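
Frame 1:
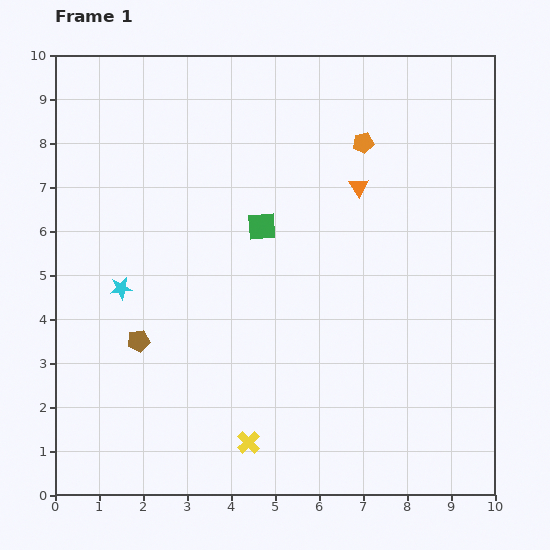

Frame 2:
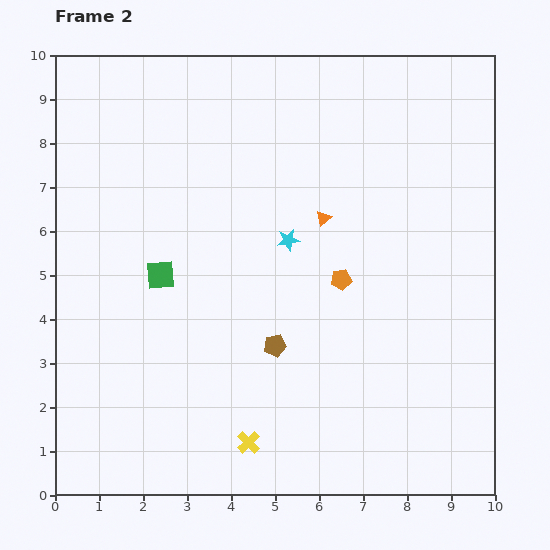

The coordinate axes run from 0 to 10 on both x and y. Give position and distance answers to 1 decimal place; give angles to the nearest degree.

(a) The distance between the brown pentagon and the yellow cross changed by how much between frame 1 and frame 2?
-1.1

Distance in frame 1: 3.4. Distance in frame 2: 2.3.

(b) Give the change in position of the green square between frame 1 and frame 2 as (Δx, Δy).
(-2.3, -1.1)

The green square was at (4.7, 6.1) in frame 1 and (2.4, 5.0) in frame 2.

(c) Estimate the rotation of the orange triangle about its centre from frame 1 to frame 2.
21° clockwise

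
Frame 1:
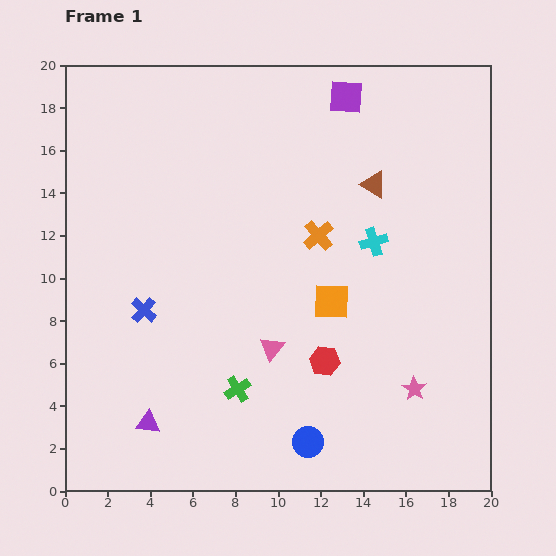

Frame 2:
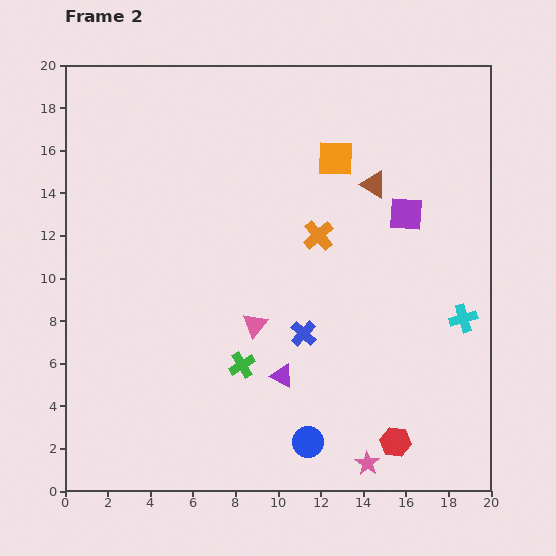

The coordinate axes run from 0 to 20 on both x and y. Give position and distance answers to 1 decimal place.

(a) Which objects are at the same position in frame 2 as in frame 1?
the orange cross, the brown triangle, the blue circle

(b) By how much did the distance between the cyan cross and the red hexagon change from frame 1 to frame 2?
+0.5

Distance in frame 1: 6.1. Distance in frame 2: 6.6.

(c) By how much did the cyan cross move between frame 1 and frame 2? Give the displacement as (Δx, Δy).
(4.2, -3.6)

The cyan cross was at (14.5, 11.7) in frame 1 and (18.7, 8.1) in frame 2.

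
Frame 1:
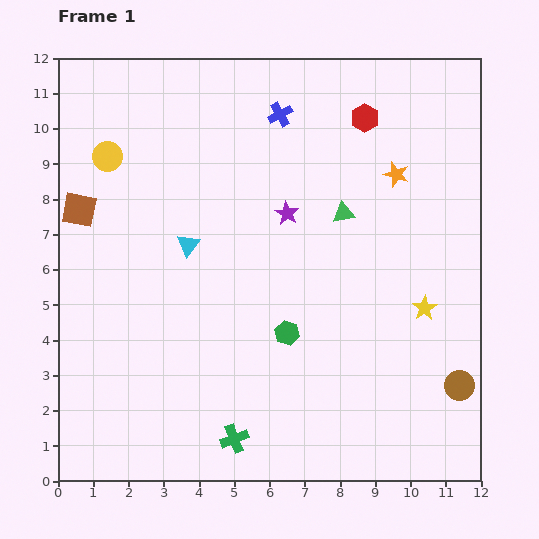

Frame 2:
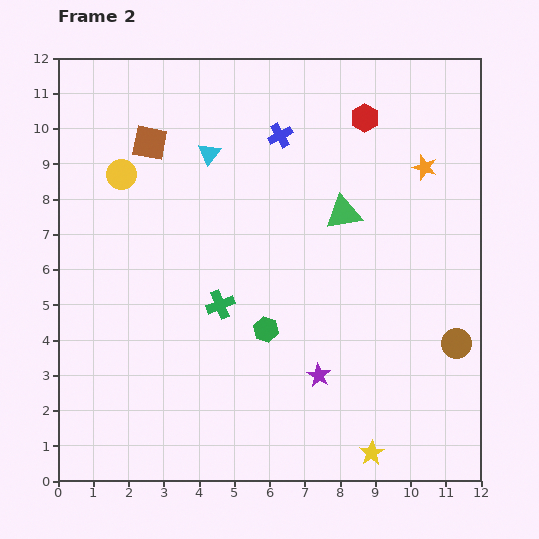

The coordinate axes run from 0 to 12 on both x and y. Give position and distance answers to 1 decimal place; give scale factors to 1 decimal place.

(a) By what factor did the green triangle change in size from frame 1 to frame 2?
1.6×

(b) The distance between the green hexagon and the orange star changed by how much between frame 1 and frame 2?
+0.9

Distance in frame 1: 5.5. Distance in frame 2: 6.4.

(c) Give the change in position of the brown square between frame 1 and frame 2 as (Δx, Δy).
(2.0, 1.9)

The brown square was at (0.6, 7.7) in frame 1 and (2.6, 9.6) in frame 2.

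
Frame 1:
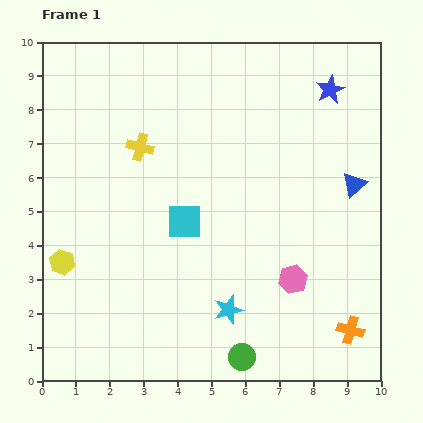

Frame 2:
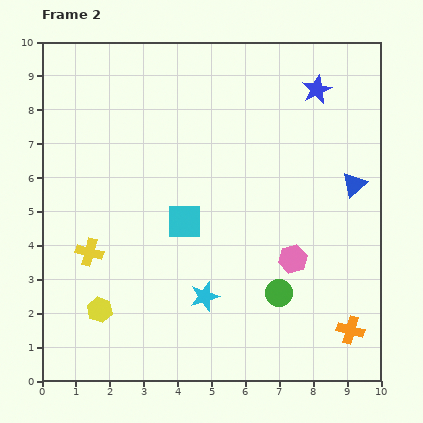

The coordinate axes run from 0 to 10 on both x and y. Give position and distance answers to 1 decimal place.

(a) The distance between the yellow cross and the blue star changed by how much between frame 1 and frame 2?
+2.3

Distance in frame 1: 5.9. Distance in frame 2: 8.2.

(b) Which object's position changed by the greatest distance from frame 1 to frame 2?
the yellow cross

(moved 3.4; next 2.2)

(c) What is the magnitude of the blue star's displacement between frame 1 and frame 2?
0.4

The blue star moved from (8.5, 8.6) to (8.1, 8.6), a distance of √(0.4² + 0.0²) ≈ 0.4.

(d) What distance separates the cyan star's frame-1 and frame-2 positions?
0.8

The cyan star moved from (5.5, 2.1) to (4.8, 2.5), a distance of √(0.7² + 0.4²) ≈ 0.8.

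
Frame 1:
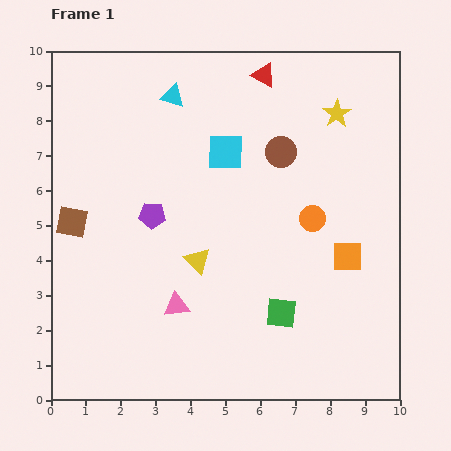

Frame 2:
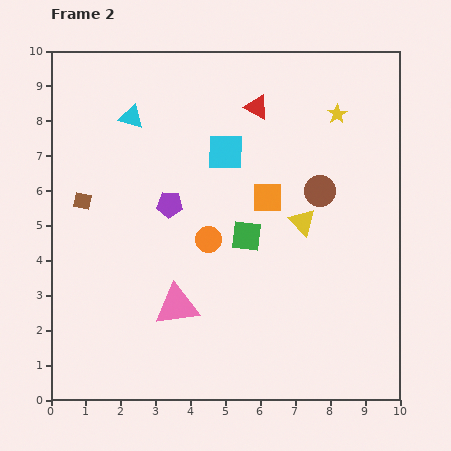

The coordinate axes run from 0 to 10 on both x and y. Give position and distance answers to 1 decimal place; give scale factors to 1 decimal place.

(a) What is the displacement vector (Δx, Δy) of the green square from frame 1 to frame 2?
(-1.0, 2.2)

The green square was at (6.6, 2.5) in frame 1 and (5.6, 4.7) in frame 2.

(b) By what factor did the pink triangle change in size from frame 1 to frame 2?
1.7×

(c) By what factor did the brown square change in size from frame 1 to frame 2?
0.6×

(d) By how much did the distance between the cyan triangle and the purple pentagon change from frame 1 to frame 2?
-0.8

Distance in frame 1: 3.5. Distance in frame 2: 2.7.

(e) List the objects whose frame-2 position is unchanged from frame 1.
the yellow star, the cyan square, the pink triangle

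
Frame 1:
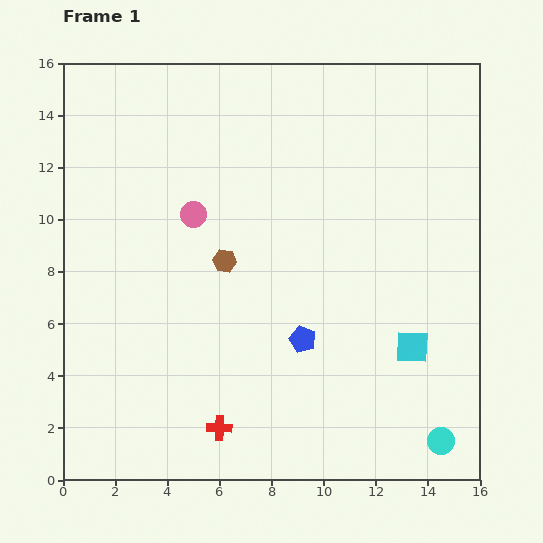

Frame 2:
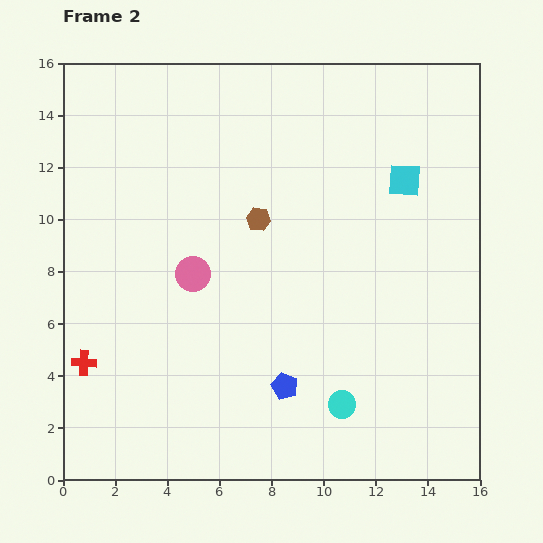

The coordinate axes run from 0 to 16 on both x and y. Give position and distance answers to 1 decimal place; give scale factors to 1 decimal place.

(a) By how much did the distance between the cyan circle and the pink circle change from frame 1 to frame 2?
-5.3

Distance in frame 1: 12.9. Distance in frame 2: 7.6.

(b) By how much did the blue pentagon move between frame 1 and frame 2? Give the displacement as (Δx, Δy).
(-0.7, -1.8)

The blue pentagon was at (9.2, 5.4) in frame 1 and (8.5, 3.6) in frame 2.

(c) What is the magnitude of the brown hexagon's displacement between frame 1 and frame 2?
2.1

The brown hexagon moved from (6.2, 8.4) to (7.5, 10.0), a distance of √(1.3² + 1.6²) ≈ 2.1.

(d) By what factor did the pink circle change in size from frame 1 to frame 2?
1.4×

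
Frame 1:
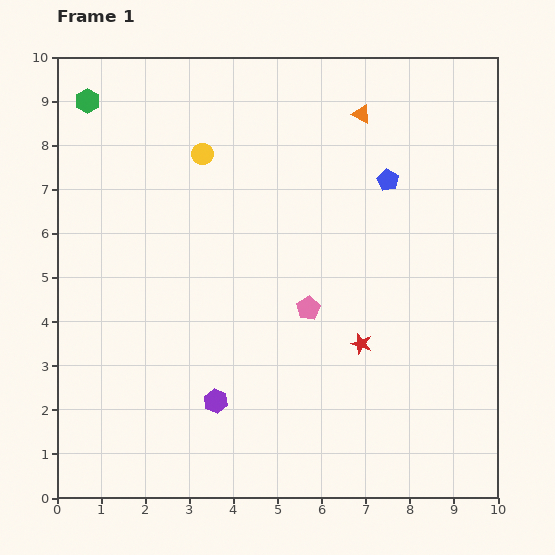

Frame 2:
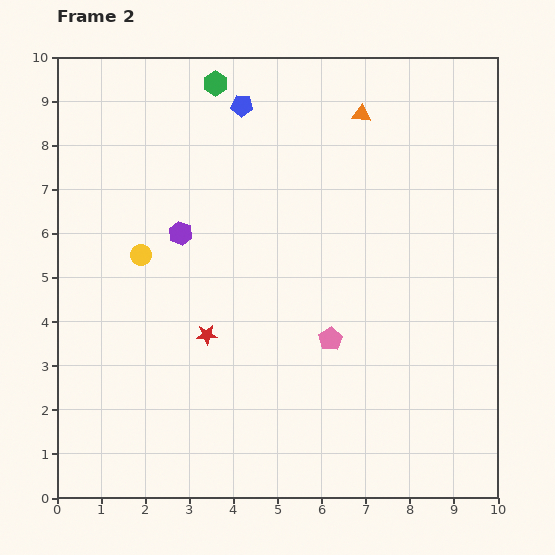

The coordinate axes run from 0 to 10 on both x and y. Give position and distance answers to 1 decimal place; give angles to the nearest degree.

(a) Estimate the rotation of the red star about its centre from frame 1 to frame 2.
20° counter-clockwise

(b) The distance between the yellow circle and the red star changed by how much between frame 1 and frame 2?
-3.3

Distance in frame 1: 5.6. Distance in frame 2: 2.3.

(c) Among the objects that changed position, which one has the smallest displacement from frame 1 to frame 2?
the pink pentagon

(moved 0.9)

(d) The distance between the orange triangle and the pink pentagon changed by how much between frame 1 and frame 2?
+0.5

Distance in frame 1: 4.6. Distance in frame 2: 5.1.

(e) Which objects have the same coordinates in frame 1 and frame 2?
the orange triangle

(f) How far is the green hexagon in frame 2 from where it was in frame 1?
2.9

The green hexagon moved from (0.7, 9.0) to (3.6, 9.4), a distance of √(2.9² + 0.4²) ≈ 2.9.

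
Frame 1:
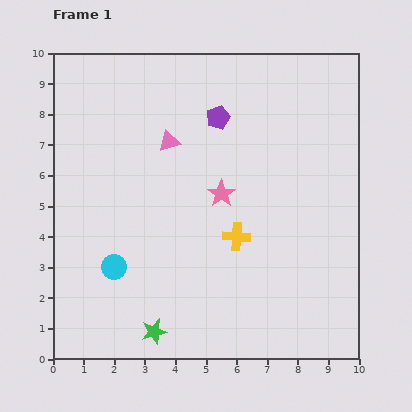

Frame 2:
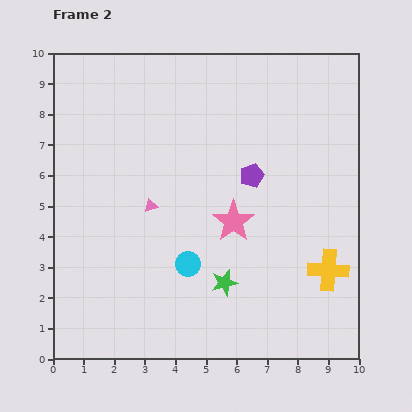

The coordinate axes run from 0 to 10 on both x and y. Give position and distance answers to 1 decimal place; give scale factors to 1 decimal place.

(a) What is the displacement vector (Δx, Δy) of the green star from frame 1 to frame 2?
(2.3, 1.6)

The green star was at (3.3, 0.9) in frame 1 and (5.6, 2.5) in frame 2.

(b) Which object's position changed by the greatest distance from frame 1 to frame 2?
the yellow cross

(moved 3.2; next 2.8)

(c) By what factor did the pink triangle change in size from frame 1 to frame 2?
0.6×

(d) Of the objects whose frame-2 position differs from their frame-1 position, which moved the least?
the pink star

(moved 1.0)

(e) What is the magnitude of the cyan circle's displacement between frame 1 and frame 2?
2.4

The cyan circle moved from (2.0, 3.0) to (4.4, 3.1), a distance of √(2.4² + 0.1²) ≈ 2.4.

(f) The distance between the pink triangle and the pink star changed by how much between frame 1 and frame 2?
+0.3

Distance in frame 1: 2.4. Distance in frame 2: 2.7.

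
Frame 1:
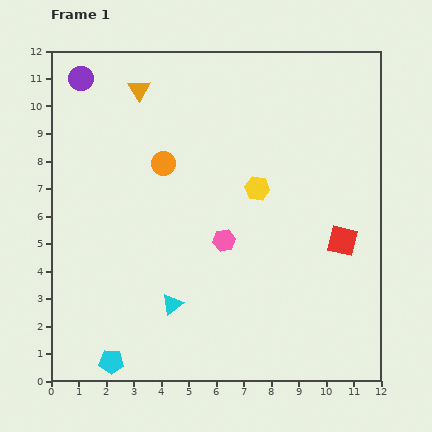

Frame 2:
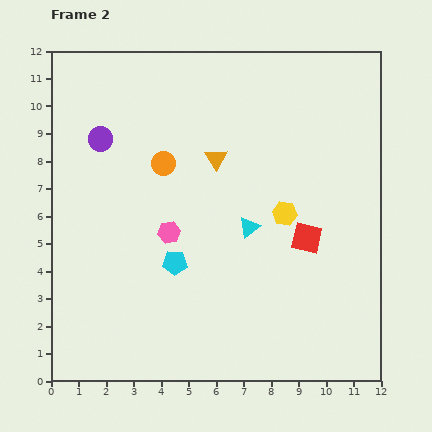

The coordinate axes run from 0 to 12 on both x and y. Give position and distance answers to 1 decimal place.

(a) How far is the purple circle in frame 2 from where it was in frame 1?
2.3

The purple circle moved from (1.1, 11.0) to (1.8, 8.8), a distance of √(0.7² + 2.2²) ≈ 2.3.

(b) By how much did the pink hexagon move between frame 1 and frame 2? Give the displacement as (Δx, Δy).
(-2.0, 0.3)

The pink hexagon was at (6.3, 5.1) in frame 1 and (4.3, 5.4) in frame 2.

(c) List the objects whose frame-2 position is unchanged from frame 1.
the orange circle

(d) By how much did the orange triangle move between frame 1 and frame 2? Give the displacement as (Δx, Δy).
(2.8, -2.5)

The orange triangle was at (3.2, 10.6) in frame 1 and (6.0, 8.1) in frame 2.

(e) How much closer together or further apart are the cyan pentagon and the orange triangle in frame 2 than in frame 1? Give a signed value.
-5.9

Distance in frame 1: 10.0. Distance in frame 2: 4.1.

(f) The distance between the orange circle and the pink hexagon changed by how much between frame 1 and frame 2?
-1.1

Distance in frame 1: 3.6. Distance in frame 2: 2.5.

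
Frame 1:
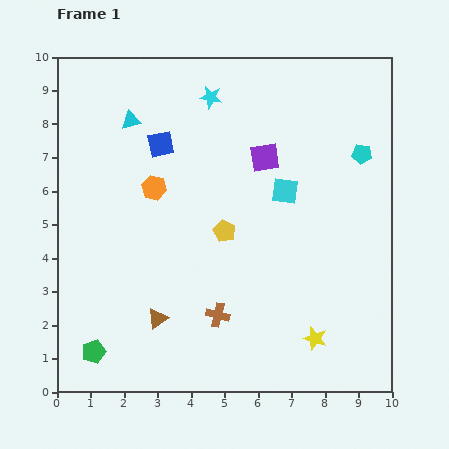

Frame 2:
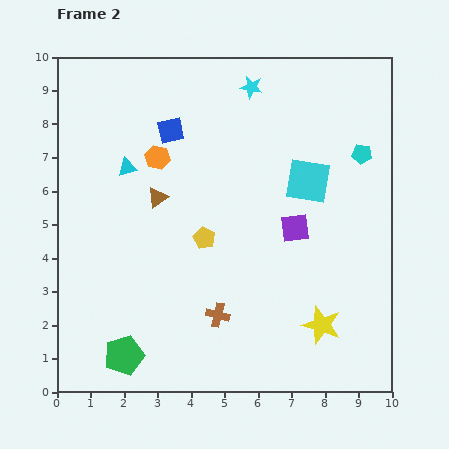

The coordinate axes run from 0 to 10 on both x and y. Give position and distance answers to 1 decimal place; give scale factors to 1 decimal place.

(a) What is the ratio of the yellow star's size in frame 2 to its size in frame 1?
1.6×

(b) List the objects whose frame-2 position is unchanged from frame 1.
the brown cross, the cyan pentagon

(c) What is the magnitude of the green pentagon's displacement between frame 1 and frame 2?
0.9

The green pentagon moved from (1.1, 1.2) to (2.0, 1.1), a distance of √(0.9² + 0.1²) ≈ 0.9.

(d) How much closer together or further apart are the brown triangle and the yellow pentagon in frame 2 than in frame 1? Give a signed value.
-1.5

Distance in frame 1: 3.3. Distance in frame 2: 1.8.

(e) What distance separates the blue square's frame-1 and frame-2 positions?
0.5

The blue square moved from (3.1, 7.4) to (3.4, 7.8), a distance of √(0.3² + 0.4²) ≈ 0.5.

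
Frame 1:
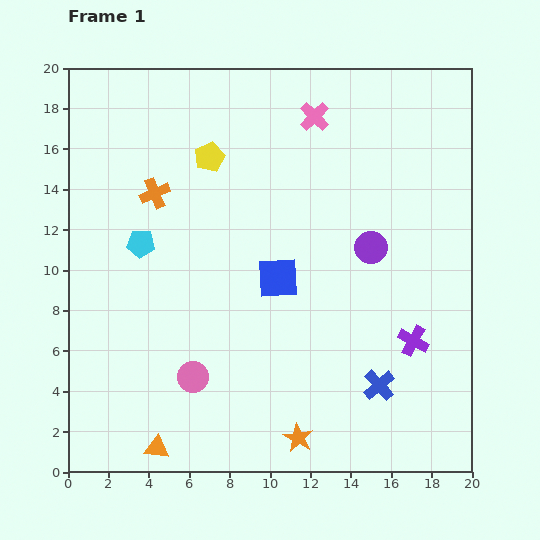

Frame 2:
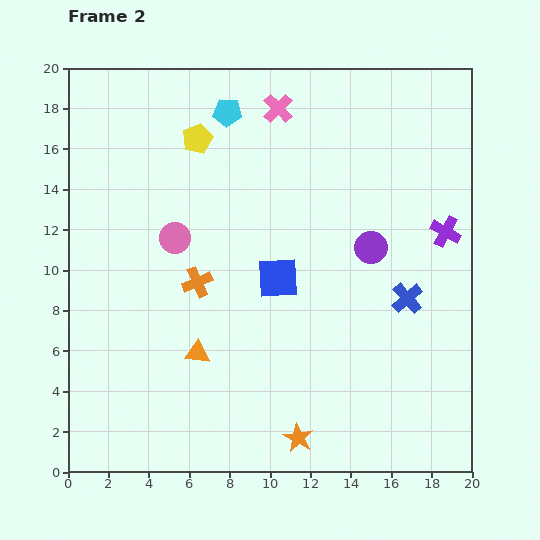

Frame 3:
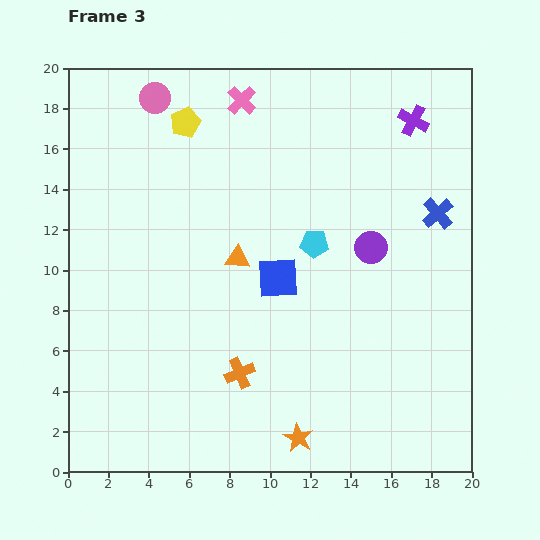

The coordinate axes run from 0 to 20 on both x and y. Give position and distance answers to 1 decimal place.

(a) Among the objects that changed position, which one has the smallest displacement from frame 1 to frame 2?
the yellow pentagon

(moved 1.1)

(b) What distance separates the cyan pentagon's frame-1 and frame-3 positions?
8.6

The cyan pentagon moved from (3.6, 11.3) to (12.2, 11.3), a distance of √(8.6² + 0.0²) ≈ 8.6.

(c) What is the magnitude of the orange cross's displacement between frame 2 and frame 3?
5.0

The orange cross moved from (6.4, 9.4) to (8.5, 4.9), a distance of √(2.1² + 4.5²) ≈ 5.0.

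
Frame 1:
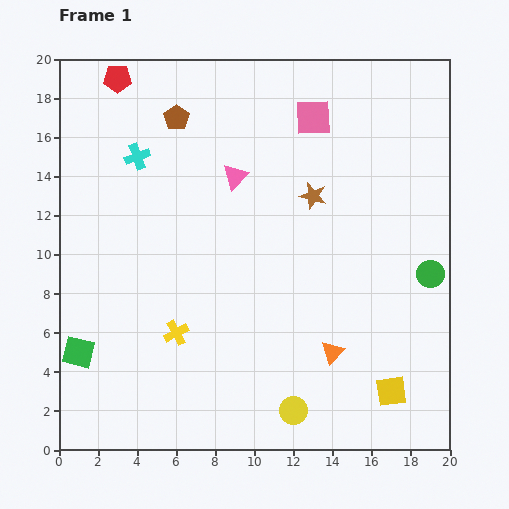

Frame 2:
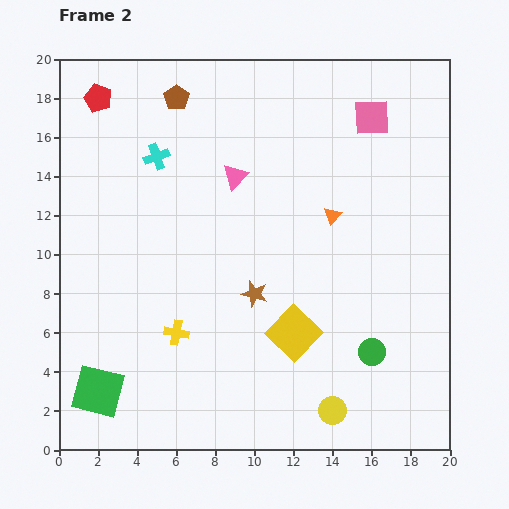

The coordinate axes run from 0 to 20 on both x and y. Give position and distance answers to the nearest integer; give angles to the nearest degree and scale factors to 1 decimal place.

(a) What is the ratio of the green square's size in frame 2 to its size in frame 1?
1.6×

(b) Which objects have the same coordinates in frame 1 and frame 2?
the pink triangle, the yellow cross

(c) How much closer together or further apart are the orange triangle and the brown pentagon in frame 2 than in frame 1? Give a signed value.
-4

Distance in frame 1: 14. Distance in frame 2: 10.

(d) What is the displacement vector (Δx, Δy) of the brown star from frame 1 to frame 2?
(-3, -5)

The brown star was at (13, 13) in frame 1 and (10, 8) in frame 2.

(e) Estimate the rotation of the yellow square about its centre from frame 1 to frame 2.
39° counter-clockwise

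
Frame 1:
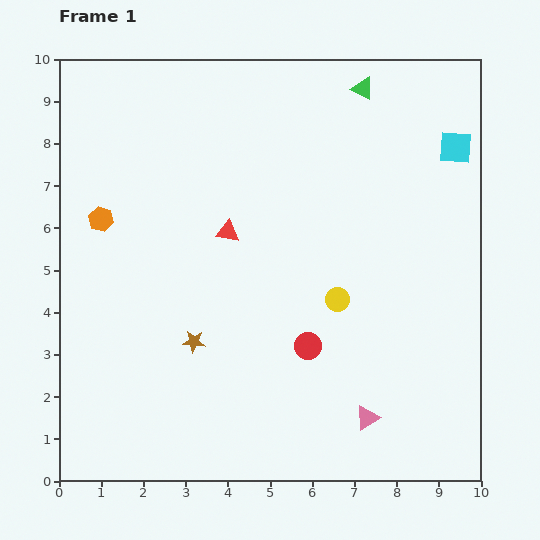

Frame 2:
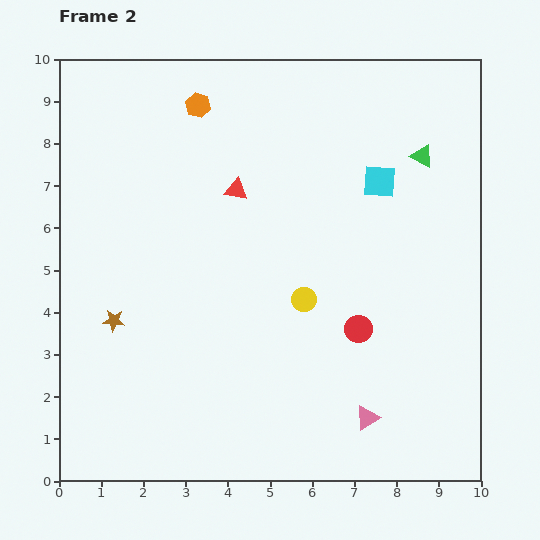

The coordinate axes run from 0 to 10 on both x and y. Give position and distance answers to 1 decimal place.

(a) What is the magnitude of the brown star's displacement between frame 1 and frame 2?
2.0

The brown star moved from (3.2, 3.3) to (1.3, 3.8), a distance of √(1.9² + 0.5²) ≈ 2.0.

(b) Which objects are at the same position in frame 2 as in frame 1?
the pink triangle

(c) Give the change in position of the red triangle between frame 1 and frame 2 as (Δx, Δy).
(0.2, 1.0)

The red triangle was at (4.0, 5.9) in frame 1 and (4.2, 6.9) in frame 2.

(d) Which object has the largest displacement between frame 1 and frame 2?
the orange hexagon

(moved 3.5; next 2.1)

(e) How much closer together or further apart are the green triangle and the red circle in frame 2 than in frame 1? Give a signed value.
-1.8

Distance in frame 1: 6.2. Distance in frame 2: 4.4.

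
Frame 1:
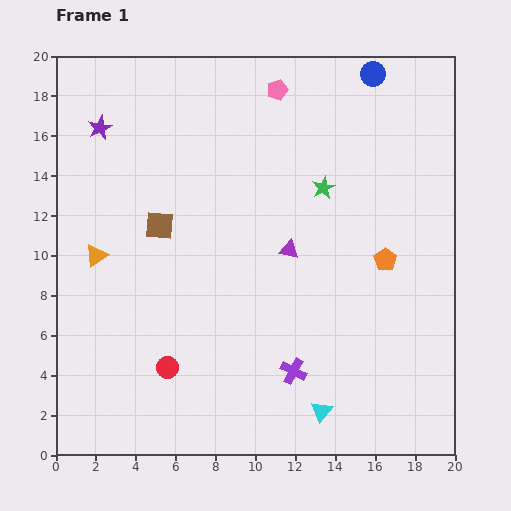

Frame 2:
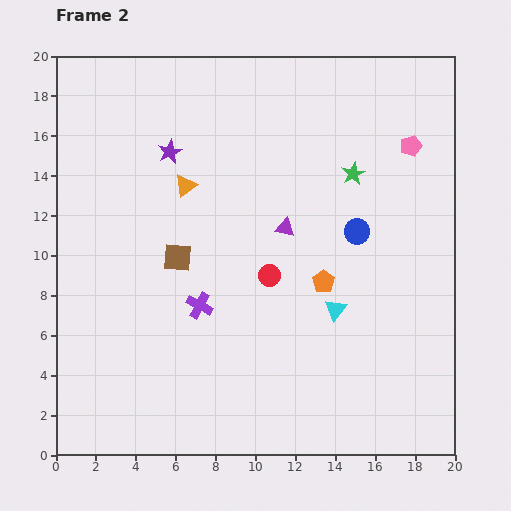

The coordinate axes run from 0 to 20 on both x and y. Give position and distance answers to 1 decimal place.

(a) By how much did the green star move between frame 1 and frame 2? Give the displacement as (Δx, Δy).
(1.5, 0.7)

The green star was at (13.4, 13.4) in frame 1 and (14.9, 14.1) in frame 2.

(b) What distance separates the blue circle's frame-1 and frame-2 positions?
7.9

The blue circle moved from (15.9, 19.1) to (15.1, 11.2), a distance of √(0.8² + 7.9²) ≈ 7.9.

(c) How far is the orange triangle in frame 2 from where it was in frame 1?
5.7

The orange triangle moved from (2.0, 10.0) to (6.5, 13.5), a distance of √(4.5² + 3.5²) ≈ 5.7.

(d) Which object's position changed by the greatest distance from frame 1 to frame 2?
the blue circle

(moved 7.9; next 7.3)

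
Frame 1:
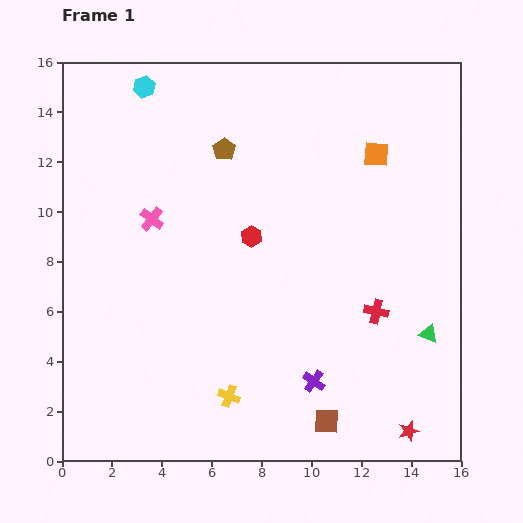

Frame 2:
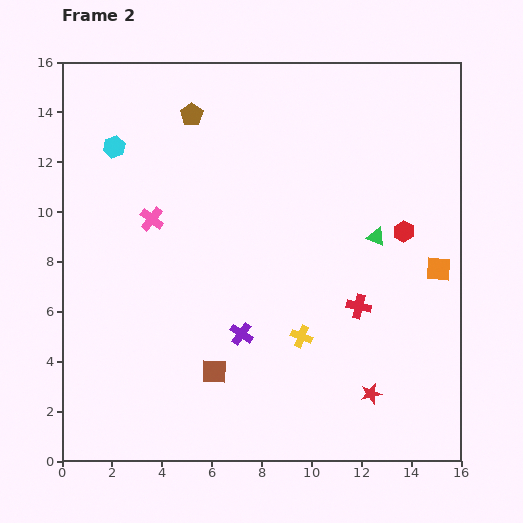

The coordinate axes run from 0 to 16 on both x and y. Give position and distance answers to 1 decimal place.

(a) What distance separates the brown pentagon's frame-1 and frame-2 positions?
1.9

The brown pentagon moved from (6.5, 12.5) to (5.2, 13.9), a distance of √(1.3² + 1.4²) ≈ 1.9.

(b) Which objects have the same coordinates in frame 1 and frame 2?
the pink cross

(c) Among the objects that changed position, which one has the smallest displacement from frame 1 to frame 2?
the red cross

(moved 0.7)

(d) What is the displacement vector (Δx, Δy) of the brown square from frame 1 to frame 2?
(-4.5, 2.0)

The brown square was at (10.6, 1.6) in frame 1 and (6.1, 3.6) in frame 2.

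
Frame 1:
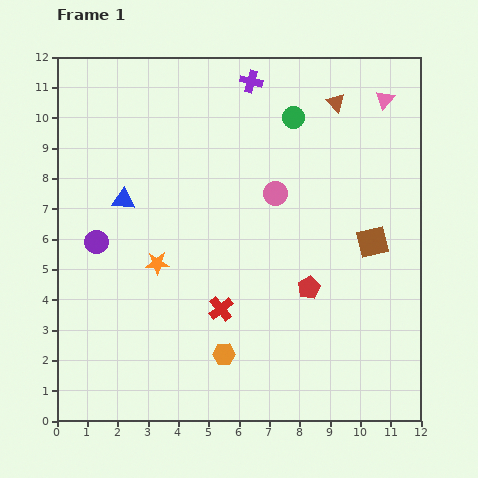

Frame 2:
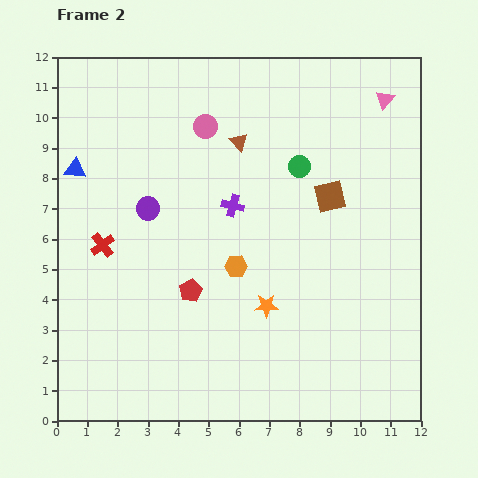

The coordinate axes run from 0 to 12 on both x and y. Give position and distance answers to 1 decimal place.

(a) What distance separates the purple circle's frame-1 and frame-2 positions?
2.0

The purple circle moved from (1.3, 5.9) to (3.0, 7.0), a distance of √(1.7² + 1.1²) ≈ 2.0.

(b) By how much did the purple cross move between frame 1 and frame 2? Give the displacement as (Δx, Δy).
(-0.6, -4.1)

The purple cross was at (6.4, 11.2) in frame 1 and (5.8, 7.1) in frame 2.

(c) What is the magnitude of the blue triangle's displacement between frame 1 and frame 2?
1.9

The blue triangle moved from (2.2, 7.3) to (0.6, 8.3), a distance of √(1.6² + 1.0²) ≈ 1.9.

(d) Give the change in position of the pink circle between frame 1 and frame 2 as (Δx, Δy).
(-2.3, 2.2)

The pink circle was at (7.2, 7.5) in frame 1 and (4.9, 9.7) in frame 2.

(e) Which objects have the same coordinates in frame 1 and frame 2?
the pink triangle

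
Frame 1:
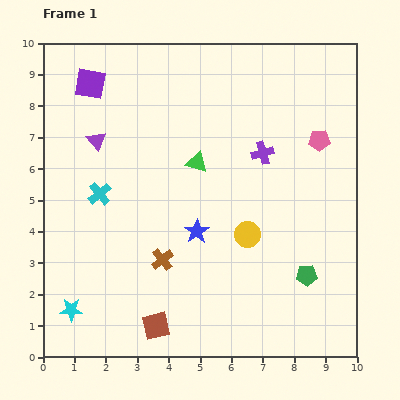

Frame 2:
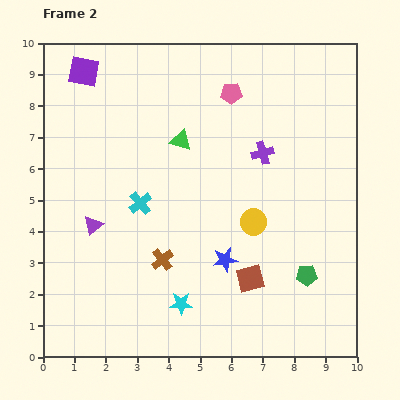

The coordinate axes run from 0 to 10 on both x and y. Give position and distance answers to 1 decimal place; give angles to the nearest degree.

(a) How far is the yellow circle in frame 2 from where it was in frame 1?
0.4

The yellow circle moved from (6.5, 3.9) to (6.7, 4.3), a distance of √(0.2² + 0.4²) ≈ 0.4.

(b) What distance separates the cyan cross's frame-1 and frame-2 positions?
1.3

The cyan cross moved from (1.8, 5.2) to (3.1, 4.9), a distance of √(1.3² + 0.3²) ≈ 1.3.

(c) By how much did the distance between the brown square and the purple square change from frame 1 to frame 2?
+0.5

Distance in frame 1: 8.0. Distance in frame 2: 8.5.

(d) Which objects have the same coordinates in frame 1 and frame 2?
the green pentagon, the purple cross, the brown cross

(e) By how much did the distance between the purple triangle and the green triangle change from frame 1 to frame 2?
+0.6

Distance in frame 1: 3.3. Distance in frame 2: 3.9.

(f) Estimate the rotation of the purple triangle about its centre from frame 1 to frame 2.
30° clockwise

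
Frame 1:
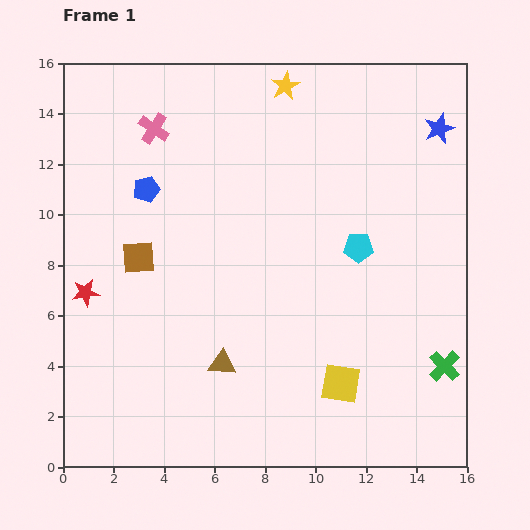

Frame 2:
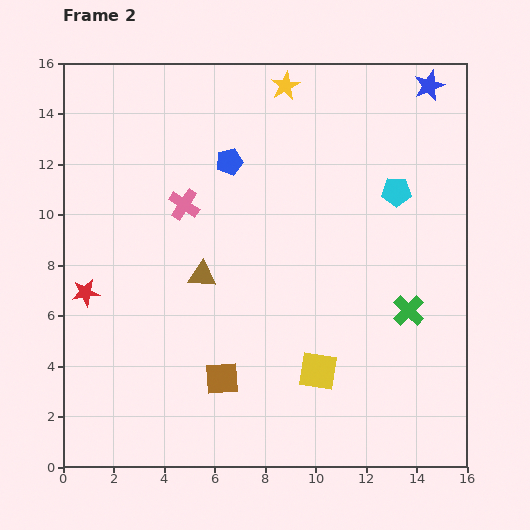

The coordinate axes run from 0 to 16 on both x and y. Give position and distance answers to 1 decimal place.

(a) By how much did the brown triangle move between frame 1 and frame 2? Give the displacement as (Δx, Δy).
(-0.8, 3.5)

The brown triangle was at (6.3, 4.1) in frame 1 and (5.5, 7.6) in frame 2.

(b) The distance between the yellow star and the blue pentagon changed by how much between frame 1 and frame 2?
-3.2

Distance in frame 1: 6.9. Distance in frame 2: 3.7.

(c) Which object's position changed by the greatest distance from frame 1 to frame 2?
the brown square

(moved 5.8; next 3.6)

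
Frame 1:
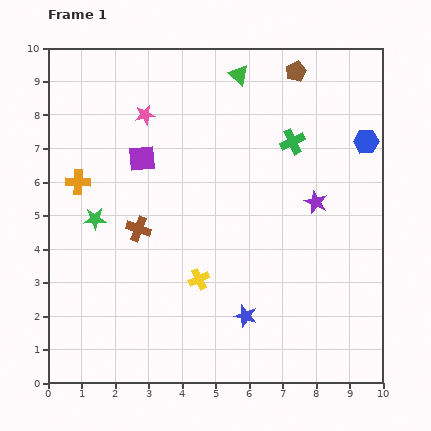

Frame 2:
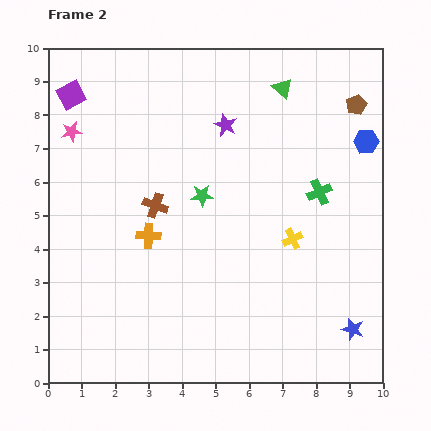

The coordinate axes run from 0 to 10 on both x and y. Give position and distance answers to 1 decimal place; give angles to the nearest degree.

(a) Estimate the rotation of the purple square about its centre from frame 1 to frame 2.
23° counter-clockwise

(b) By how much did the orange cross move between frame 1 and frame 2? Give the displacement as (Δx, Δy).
(2.1, -1.6)

The orange cross was at (0.9, 6.0) in frame 1 and (3.0, 4.4) in frame 2.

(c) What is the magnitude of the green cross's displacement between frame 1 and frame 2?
1.7

The green cross moved from (7.3, 7.2) to (8.1, 5.7), a distance of √(0.8² + 1.5²) ≈ 1.7.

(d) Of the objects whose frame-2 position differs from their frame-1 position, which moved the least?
the brown cross

(moved 0.9)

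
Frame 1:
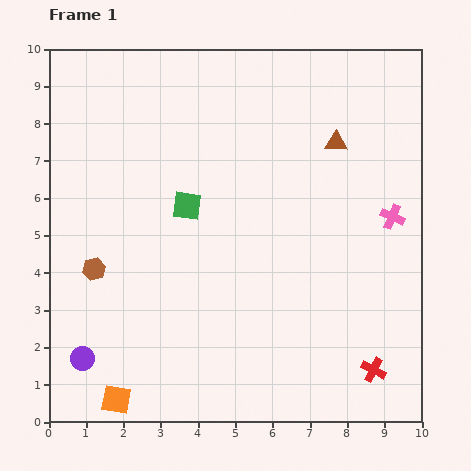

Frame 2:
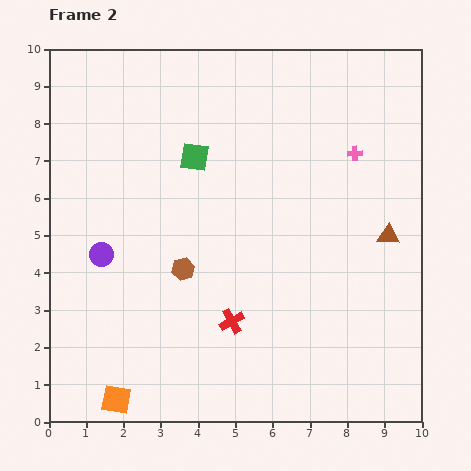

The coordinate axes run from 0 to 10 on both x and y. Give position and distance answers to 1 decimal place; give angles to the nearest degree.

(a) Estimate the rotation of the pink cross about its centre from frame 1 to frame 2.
25° counter-clockwise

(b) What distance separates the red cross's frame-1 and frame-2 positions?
4.0

The red cross moved from (8.7, 1.4) to (4.9, 2.7), a distance of √(3.8² + 1.3²) ≈ 4.0.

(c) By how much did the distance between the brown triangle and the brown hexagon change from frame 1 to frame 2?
-1.7

Distance in frame 1: 7.3. Distance in frame 2: 5.6.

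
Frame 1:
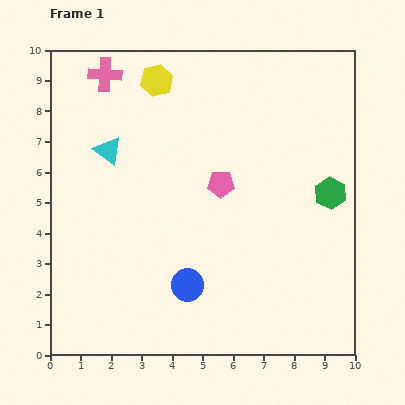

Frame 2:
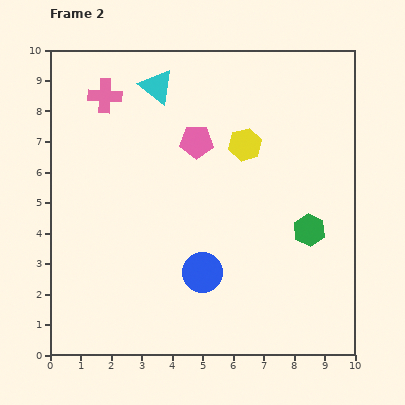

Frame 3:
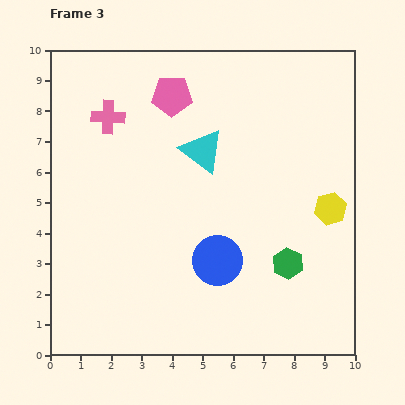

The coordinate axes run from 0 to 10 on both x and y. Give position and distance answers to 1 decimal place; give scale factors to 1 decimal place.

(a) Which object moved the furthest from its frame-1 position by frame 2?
the yellow hexagon

(moved 3.6; next 2.6)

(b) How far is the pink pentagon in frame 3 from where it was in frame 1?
3.3

The pink pentagon moved from (5.6, 5.6) to (4.0, 8.5), a distance of √(1.6² + 2.9²) ≈ 3.3.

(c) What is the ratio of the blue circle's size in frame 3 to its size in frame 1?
1.5×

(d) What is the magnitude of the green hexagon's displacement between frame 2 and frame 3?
1.3

The green hexagon moved from (8.5, 4.1) to (7.8, 3.0), a distance of √(0.7² + 1.1²) ≈ 1.3.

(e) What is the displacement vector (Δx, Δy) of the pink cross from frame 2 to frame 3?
(0.1, -0.7)

The pink cross was at (1.8, 8.5) in frame 2 and (1.9, 7.8) in frame 3.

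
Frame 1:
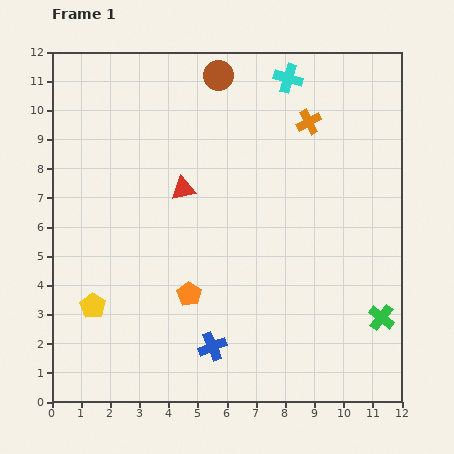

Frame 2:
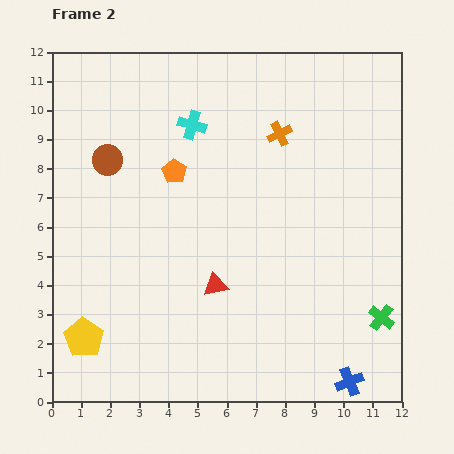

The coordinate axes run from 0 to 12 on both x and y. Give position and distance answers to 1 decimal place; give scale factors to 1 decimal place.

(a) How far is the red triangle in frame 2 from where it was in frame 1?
3.5

The red triangle moved from (4.5, 7.3) to (5.6, 4.0), a distance of √(1.1² + 3.3²) ≈ 3.5.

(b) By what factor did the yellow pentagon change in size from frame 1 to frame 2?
1.5×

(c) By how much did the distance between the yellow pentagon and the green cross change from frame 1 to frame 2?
+0.3

Distance in frame 1: 9.9. Distance in frame 2: 10.2.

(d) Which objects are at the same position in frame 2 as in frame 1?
the green cross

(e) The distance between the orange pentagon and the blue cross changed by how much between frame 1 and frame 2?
+7.4

Distance in frame 1: 2.0. Distance in frame 2: 9.4.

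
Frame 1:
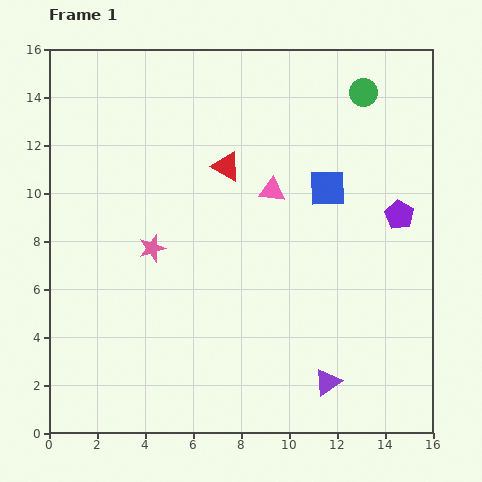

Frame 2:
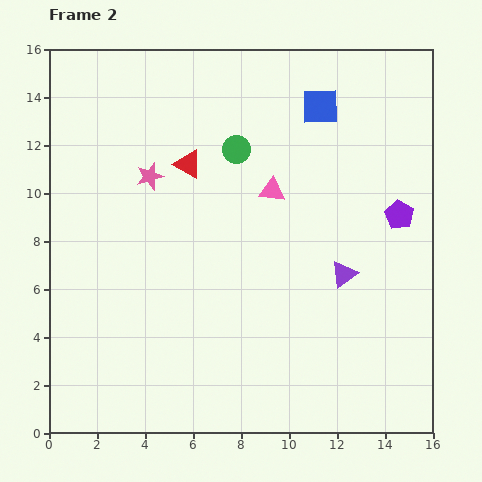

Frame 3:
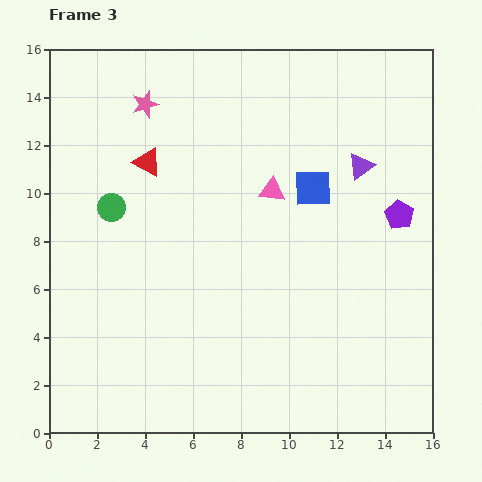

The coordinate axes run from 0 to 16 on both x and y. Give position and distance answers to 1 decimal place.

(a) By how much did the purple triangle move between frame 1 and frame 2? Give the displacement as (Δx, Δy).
(0.7, 4.5)

The purple triangle was at (11.6, 2.1) in frame 1 and (12.3, 6.6) in frame 2.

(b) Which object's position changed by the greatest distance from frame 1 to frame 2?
the green circle

(moved 5.8; next 4.6)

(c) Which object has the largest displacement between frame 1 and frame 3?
the green circle

(moved 11.5; next 9.1)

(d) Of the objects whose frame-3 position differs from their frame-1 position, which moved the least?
the blue square

(moved 0.6)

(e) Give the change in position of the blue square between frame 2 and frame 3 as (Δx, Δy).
(-0.3, -3.4)

The blue square was at (11.3, 13.6) in frame 2 and (11.0, 10.2) in frame 3.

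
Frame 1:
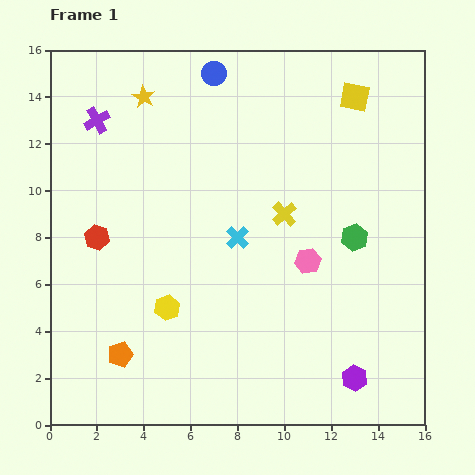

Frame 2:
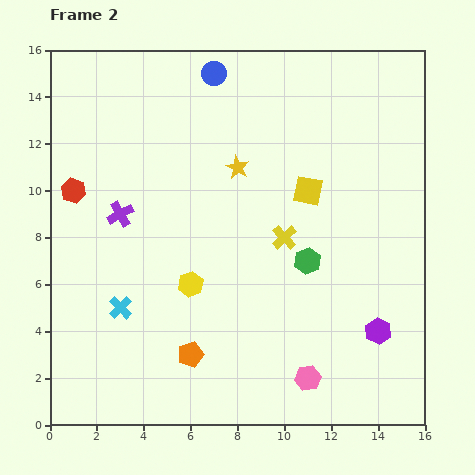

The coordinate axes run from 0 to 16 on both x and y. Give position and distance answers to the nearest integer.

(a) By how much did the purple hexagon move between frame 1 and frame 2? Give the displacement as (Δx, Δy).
(1, 2)

The purple hexagon was at (13, 2) in frame 1 and (14, 4) in frame 2.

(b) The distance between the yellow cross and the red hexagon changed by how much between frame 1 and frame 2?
+1

Distance in frame 1: 8. Distance in frame 2: 9.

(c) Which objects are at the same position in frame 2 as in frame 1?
the blue circle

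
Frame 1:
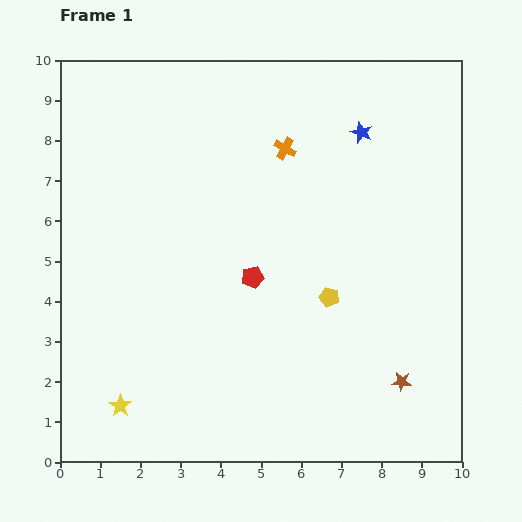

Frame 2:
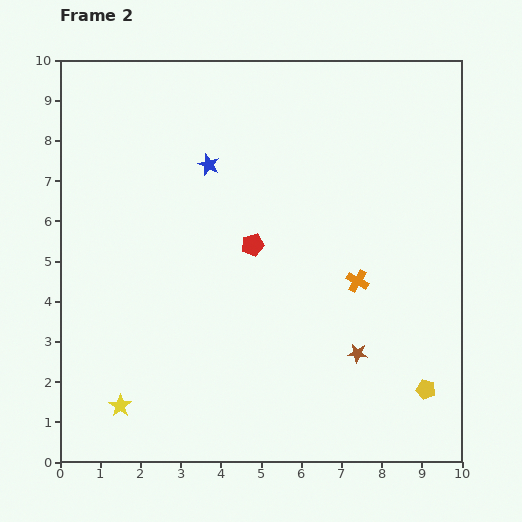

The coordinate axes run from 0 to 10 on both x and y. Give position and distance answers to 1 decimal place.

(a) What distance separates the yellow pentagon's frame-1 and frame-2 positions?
3.3

The yellow pentagon moved from (6.7, 4.1) to (9.1, 1.8), a distance of √(2.4² + 2.3²) ≈ 3.3.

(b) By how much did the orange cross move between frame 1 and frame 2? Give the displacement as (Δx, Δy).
(1.8, -3.3)

The orange cross was at (5.6, 7.8) in frame 1 and (7.4, 4.5) in frame 2.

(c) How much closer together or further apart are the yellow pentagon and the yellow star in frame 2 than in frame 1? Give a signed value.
+1.7

Distance in frame 1: 5.9. Distance in frame 2: 7.6.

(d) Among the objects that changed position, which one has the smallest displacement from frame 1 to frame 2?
the red pentagon

(moved 0.8)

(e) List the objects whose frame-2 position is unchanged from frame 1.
the yellow star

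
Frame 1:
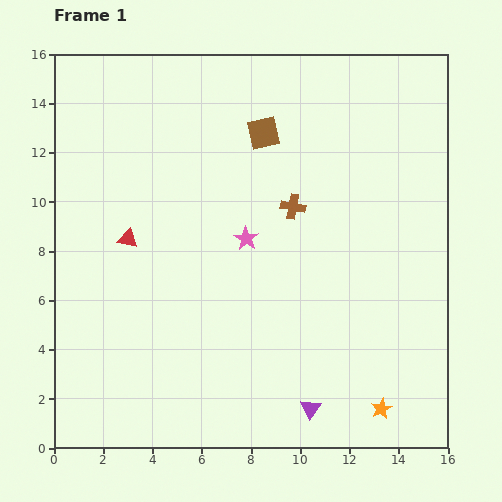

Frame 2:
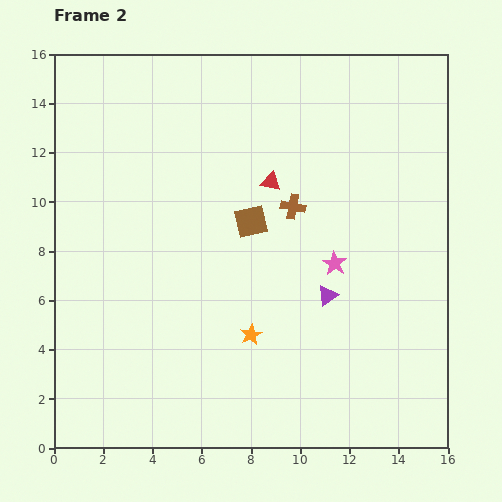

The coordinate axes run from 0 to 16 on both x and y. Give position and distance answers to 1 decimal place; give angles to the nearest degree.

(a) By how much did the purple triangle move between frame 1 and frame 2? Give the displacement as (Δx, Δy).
(0.7, 4.6)

The purple triangle was at (10.4, 1.6) in frame 1 and (11.1, 6.2) in frame 2.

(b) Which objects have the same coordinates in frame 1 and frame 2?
the brown cross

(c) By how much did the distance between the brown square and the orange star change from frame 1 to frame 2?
-7.6

Distance in frame 1: 12.2. Distance in frame 2: 4.6.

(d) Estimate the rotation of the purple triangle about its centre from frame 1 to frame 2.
19° clockwise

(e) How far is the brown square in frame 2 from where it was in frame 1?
3.6

The brown square moved from (8.5, 12.8) to (8.0, 9.2), a distance of √(0.5² + 3.6²) ≈ 3.6.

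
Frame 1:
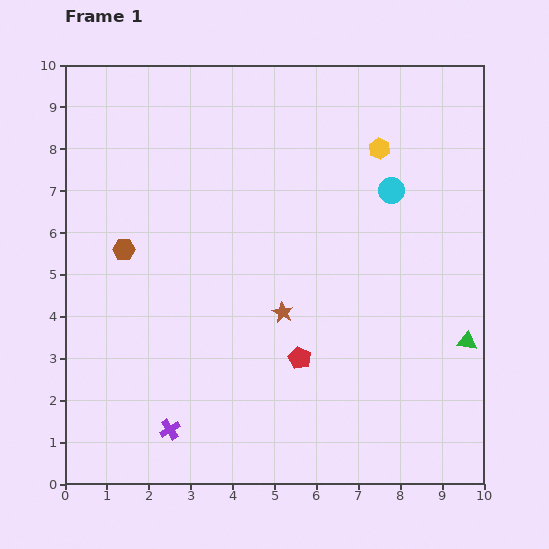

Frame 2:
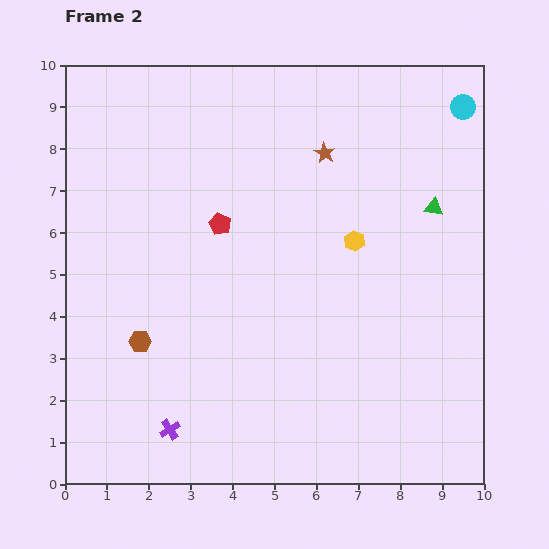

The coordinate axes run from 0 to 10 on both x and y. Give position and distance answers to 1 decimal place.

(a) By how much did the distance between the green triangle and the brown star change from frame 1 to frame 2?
-1.6

Distance in frame 1: 4.5. Distance in frame 2: 2.9.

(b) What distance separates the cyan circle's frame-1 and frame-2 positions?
2.6

The cyan circle moved from (7.8, 7.0) to (9.5, 9.0), a distance of √(1.7² + 2.0²) ≈ 2.6.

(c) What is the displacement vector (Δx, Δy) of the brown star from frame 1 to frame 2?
(1.0, 3.8)

The brown star was at (5.2, 4.1) in frame 1 and (6.2, 7.9) in frame 2.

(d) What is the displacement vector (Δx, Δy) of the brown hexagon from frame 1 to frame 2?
(0.4, -2.2)

The brown hexagon was at (1.4, 5.6) in frame 1 and (1.8, 3.4) in frame 2.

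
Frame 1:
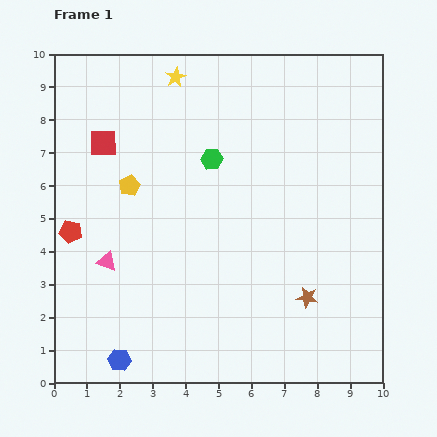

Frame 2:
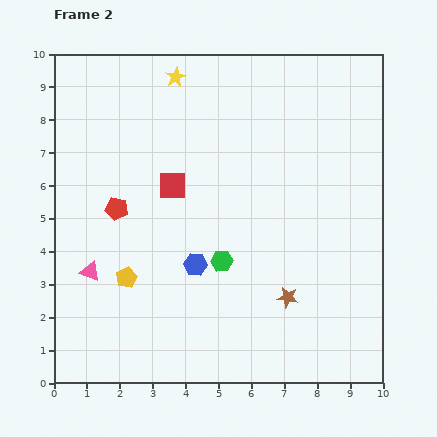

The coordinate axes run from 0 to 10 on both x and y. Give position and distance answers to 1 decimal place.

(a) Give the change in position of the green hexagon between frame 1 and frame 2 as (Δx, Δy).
(0.3, -3.1)

The green hexagon was at (4.8, 6.8) in frame 1 and (5.1, 3.7) in frame 2.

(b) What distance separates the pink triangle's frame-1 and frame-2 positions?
0.6

The pink triangle moved from (1.6, 3.7) to (1.1, 3.4), a distance of √(0.5² + 0.3²) ≈ 0.6.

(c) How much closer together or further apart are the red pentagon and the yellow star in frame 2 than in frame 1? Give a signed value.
-1.3

Distance in frame 1: 5.7. Distance in frame 2: 4.4.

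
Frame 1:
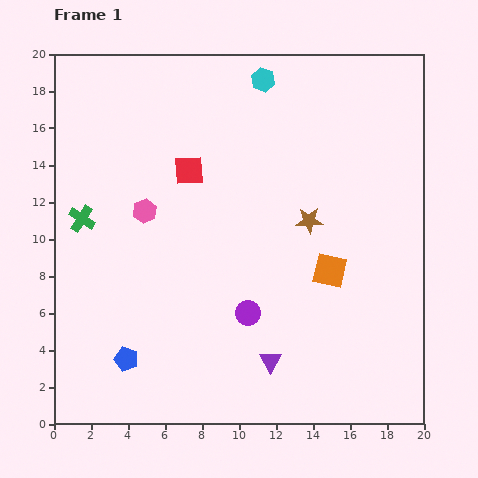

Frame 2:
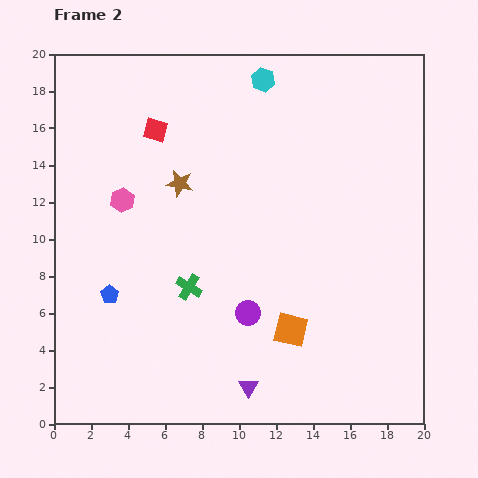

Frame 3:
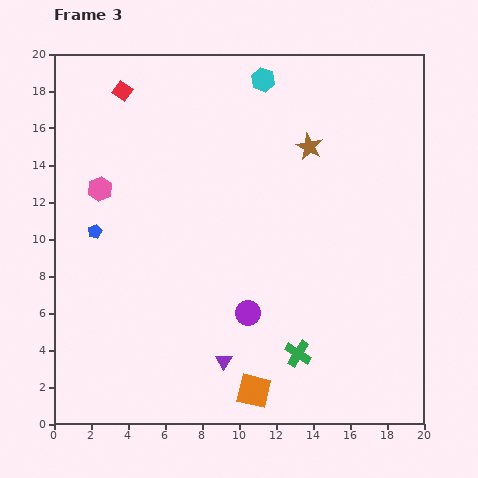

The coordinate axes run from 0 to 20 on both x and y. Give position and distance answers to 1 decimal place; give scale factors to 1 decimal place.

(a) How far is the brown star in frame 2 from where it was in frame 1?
7.3

The brown star moved from (13.8, 11.0) to (6.8, 13.0), a distance of √(7.0² + 2.0²) ≈ 7.3.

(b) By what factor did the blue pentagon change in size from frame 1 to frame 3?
0.6×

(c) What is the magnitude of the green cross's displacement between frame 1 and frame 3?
13.8

The green cross moved from (1.5, 11.1) to (13.2, 3.8), a distance of √(11.7² + 7.3²) ≈ 13.8.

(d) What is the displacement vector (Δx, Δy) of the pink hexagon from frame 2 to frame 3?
(-1.2, 0.6)

The pink hexagon was at (3.7, 12.1) in frame 2 and (2.5, 12.7) in frame 3.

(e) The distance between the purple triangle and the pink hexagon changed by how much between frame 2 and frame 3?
-0.7

Distance in frame 2: 12.2. Distance in frame 3: 11.5.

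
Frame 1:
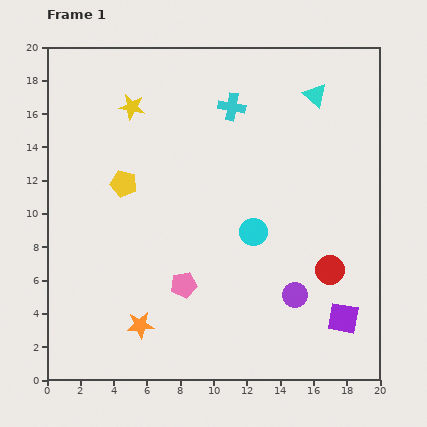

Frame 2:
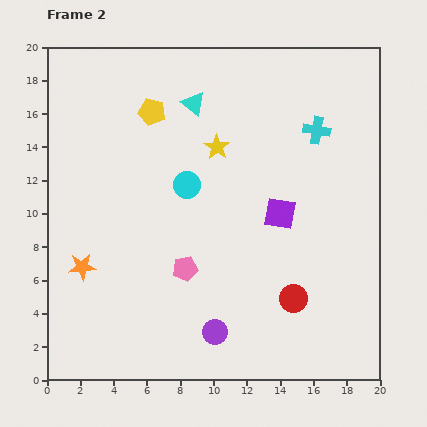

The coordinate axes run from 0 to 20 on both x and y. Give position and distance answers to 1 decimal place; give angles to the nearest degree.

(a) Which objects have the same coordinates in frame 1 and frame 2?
none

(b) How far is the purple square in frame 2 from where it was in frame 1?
7.4

The purple square moved from (17.8, 3.7) to (14.0, 10.0), a distance of √(3.8² + 6.3²) ≈ 7.4.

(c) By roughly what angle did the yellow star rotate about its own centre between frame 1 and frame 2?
24° clockwise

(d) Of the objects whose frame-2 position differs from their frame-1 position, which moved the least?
the pink pentagon

(moved 1.0)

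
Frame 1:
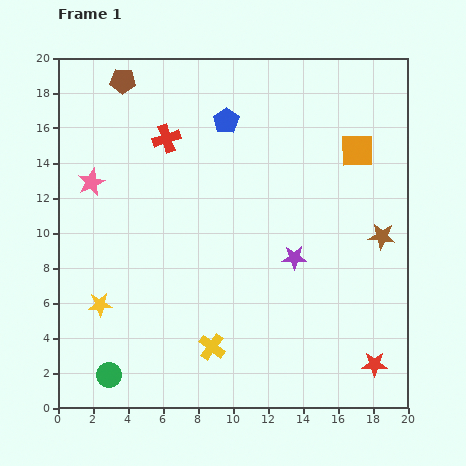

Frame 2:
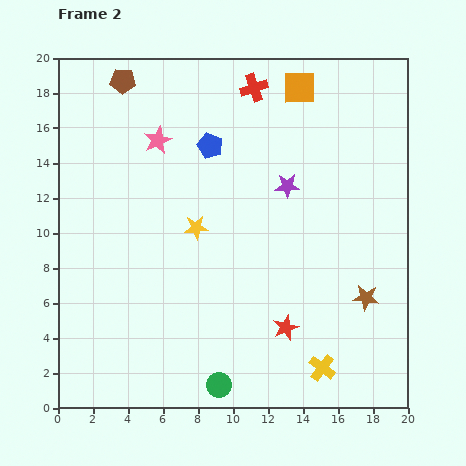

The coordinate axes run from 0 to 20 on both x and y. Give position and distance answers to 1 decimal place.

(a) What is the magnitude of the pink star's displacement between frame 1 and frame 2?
4.5

The pink star moved from (1.9, 12.9) to (5.7, 15.3), a distance of √(3.8² + 2.4²) ≈ 4.5.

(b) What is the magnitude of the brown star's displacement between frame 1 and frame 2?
3.6

The brown star moved from (18.5, 9.8) to (17.6, 6.3), a distance of √(0.9² + 3.5²) ≈ 3.6.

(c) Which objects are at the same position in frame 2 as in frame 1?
the brown pentagon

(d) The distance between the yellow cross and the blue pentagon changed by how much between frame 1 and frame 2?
+1.3

Distance in frame 1: 12.9. Distance in frame 2: 14.2.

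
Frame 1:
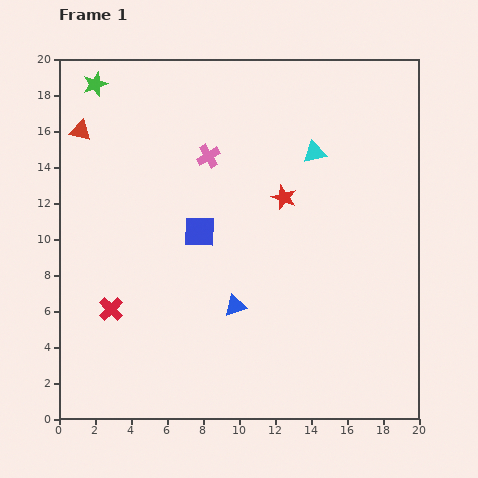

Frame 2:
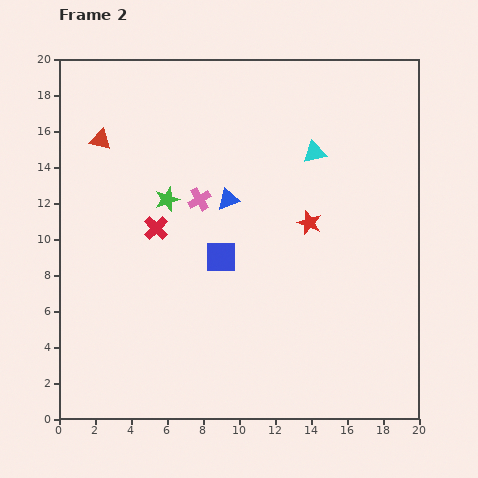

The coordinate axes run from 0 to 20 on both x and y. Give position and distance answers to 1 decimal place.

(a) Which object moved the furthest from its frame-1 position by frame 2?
the green star

(moved 7.5; next 5.9)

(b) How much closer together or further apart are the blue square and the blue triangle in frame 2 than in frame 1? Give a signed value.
-1.4

Distance in frame 1: 4.6. Distance in frame 2: 3.2.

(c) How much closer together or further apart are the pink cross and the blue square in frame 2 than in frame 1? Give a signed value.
-0.8

Distance in frame 1: 4.2. Distance in frame 2: 3.4.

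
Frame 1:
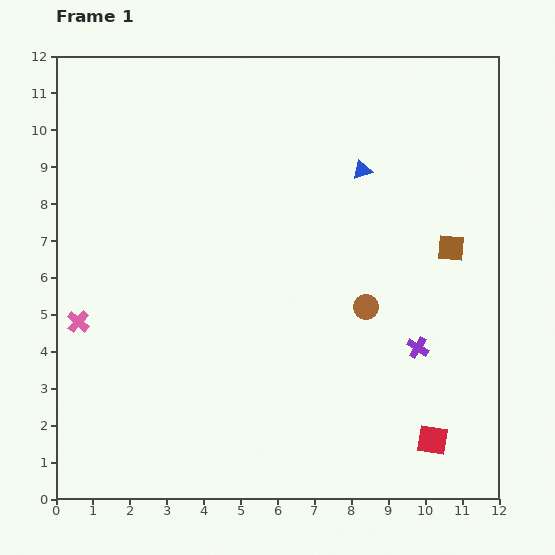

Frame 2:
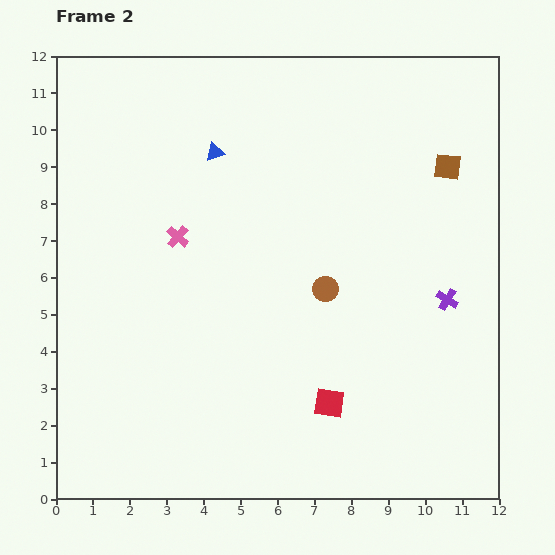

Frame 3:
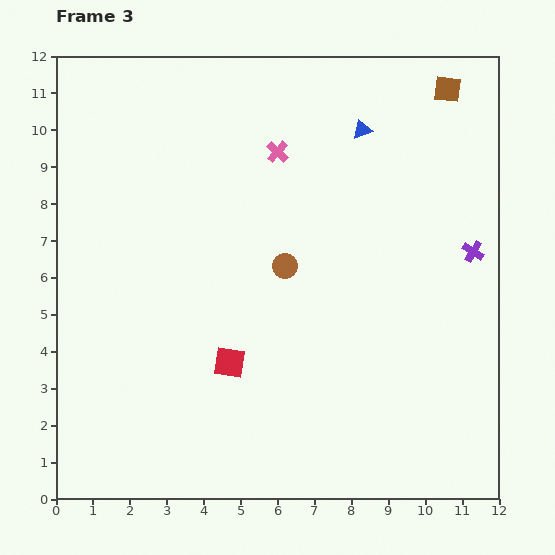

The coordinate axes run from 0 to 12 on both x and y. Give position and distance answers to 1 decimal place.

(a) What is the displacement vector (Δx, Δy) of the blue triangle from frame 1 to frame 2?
(-4.0, 0.5)

The blue triangle was at (8.3, 8.9) in frame 1 and (4.3, 9.4) in frame 2.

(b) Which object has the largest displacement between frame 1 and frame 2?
the blue triangle

(moved 4.0; next 3.5)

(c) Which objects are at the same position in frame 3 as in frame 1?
none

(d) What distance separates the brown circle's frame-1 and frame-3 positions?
2.5

The brown circle moved from (8.4, 5.2) to (6.2, 6.3), a distance of √(2.2² + 1.1²) ≈ 2.5.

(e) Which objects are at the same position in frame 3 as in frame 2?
none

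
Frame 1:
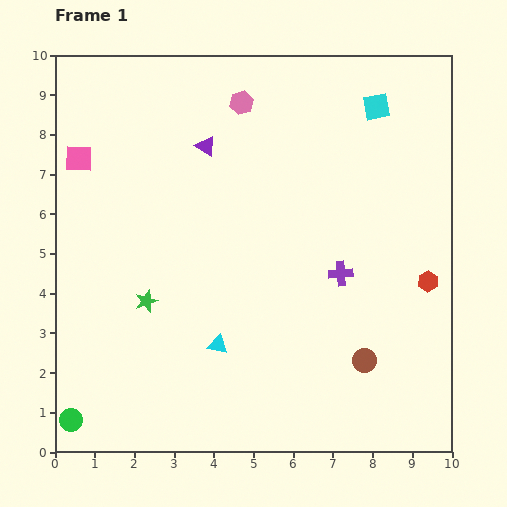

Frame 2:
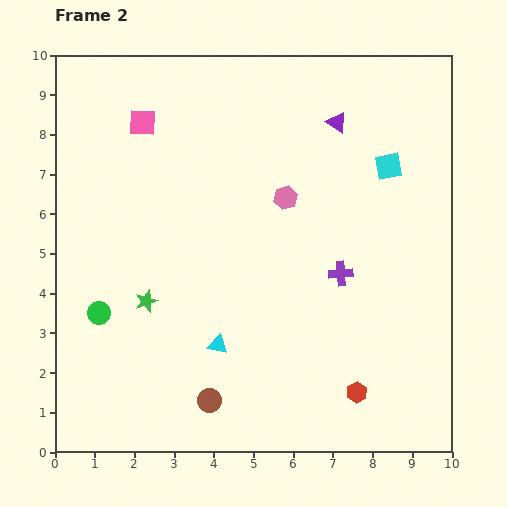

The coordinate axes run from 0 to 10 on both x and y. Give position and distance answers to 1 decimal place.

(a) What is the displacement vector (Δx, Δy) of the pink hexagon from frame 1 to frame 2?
(1.1, -2.4)

The pink hexagon was at (4.7, 8.8) in frame 1 and (5.8, 6.4) in frame 2.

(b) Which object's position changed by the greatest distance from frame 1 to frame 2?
the brown circle

(moved 4.0; next 3.4)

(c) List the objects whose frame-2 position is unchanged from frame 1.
the green star, the cyan triangle, the purple cross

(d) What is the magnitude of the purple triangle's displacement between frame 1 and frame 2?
3.4

The purple triangle moved from (3.8, 7.7) to (7.1, 8.3), a distance of √(3.3² + 0.6²) ≈ 3.4.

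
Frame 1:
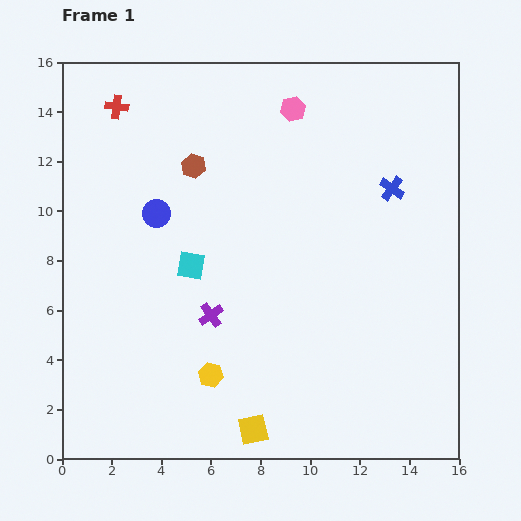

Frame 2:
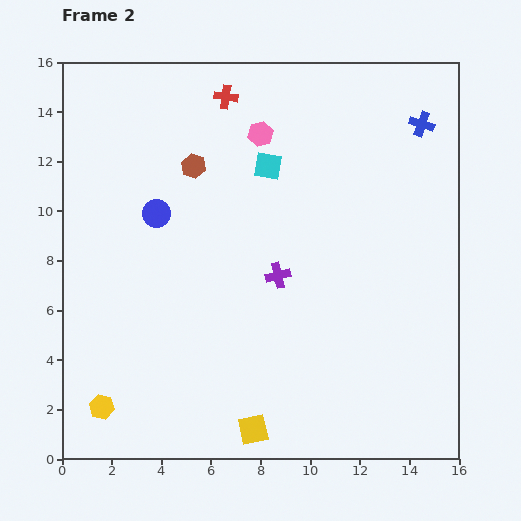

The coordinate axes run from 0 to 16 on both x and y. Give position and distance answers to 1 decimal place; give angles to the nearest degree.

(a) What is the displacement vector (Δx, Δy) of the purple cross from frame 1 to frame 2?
(2.7, 1.6)

The purple cross was at (6.0, 5.8) in frame 1 and (8.7, 7.4) in frame 2.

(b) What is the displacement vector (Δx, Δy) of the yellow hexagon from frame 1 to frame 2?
(-4.4, -1.3)

The yellow hexagon was at (6.0, 3.4) in frame 1 and (1.6, 2.1) in frame 2.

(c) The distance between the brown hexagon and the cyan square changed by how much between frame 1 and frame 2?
-1.0

Distance in frame 1: 4.0. Distance in frame 2: 3.0.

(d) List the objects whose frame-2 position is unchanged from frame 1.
the blue circle, the yellow square, the brown hexagon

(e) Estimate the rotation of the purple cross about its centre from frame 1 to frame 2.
22° clockwise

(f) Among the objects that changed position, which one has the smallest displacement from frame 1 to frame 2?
the pink hexagon

(moved 1.6)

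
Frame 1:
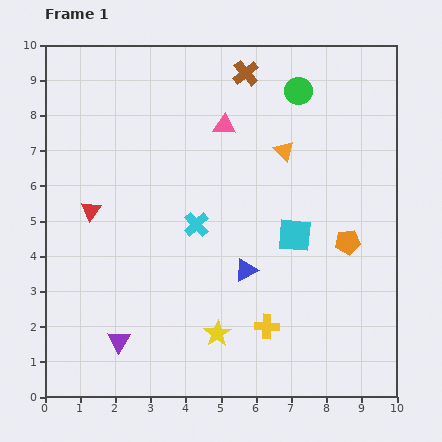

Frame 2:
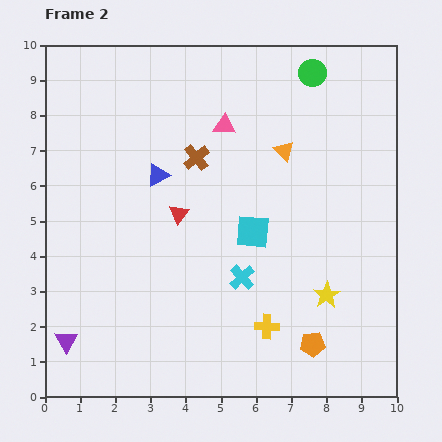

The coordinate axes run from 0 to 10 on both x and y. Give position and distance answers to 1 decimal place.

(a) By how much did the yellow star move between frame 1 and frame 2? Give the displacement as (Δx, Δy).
(3.1, 1.1)

The yellow star was at (4.9, 1.8) in frame 1 and (8.0, 2.9) in frame 2.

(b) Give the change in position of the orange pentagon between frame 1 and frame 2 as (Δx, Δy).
(-1.0, -2.9)

The orange pentagon was at (8.6, 4.4) in frame 1 and (7.6, 1.5) in frame 2.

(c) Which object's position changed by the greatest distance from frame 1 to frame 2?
the blue triangle

(moved 3.7; next 3.3)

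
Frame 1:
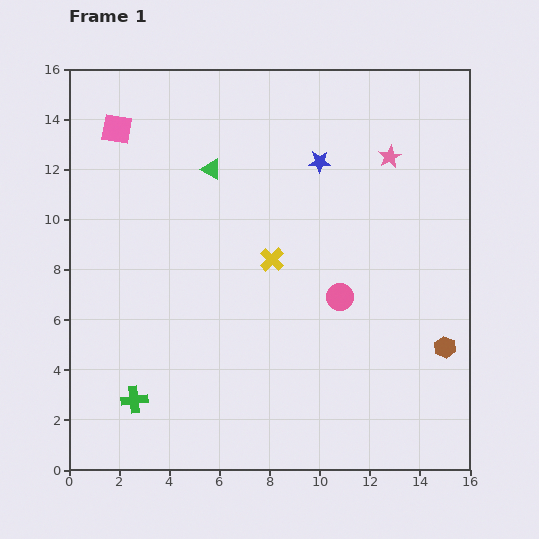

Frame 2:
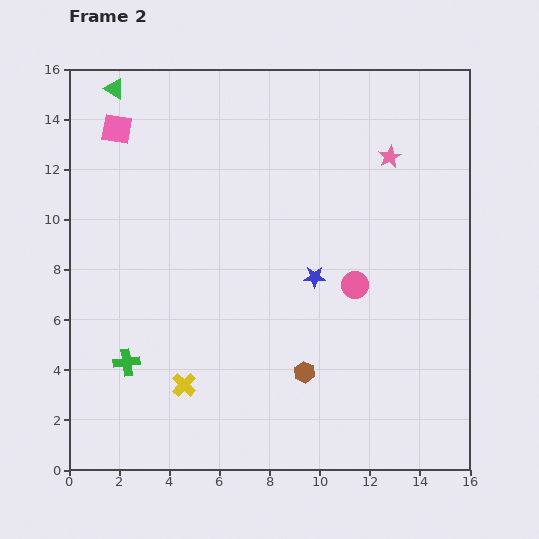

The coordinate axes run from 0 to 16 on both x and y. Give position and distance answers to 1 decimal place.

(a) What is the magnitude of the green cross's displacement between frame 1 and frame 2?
1.5

The green cross moved from (2.6, 2.8) to (2.3, 4.3), a distance of √(0.3² + 1.5²) ≈ 1.5.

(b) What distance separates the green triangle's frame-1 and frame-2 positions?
5.0

The green triangle moved from (5.7, 12.0) to (1.8, 15.2), a distance of √(3.9² + 3.2²) ≈ 5.0.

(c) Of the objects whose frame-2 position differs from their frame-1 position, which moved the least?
the pink circle

(moved 0.8)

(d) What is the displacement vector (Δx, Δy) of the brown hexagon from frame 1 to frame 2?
(-5.6, -1.0)

The brown hexagon was at (15.0, 4.9) in frame 1 and (9.4, 3.9) in frame 2.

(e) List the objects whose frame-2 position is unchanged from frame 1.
the pink star, the pink square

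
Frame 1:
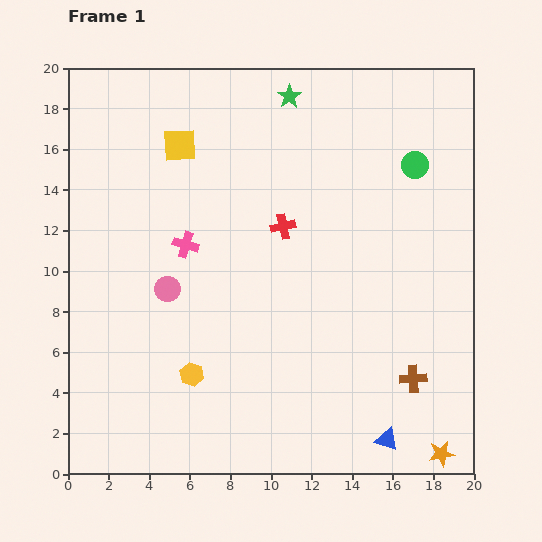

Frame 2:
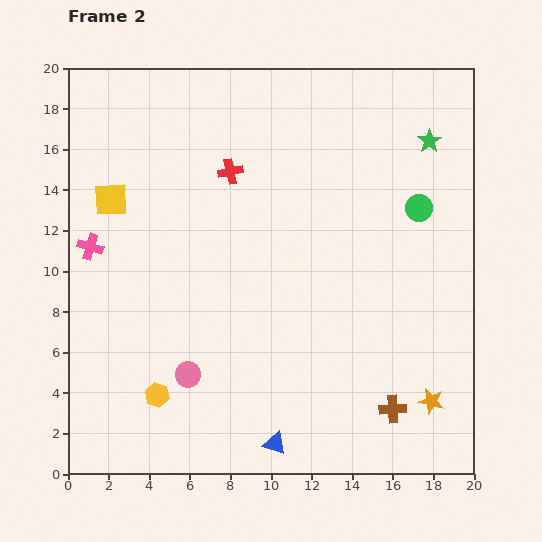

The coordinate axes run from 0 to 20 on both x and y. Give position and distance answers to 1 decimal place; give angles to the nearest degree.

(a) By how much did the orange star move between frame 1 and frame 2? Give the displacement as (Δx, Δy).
(-0.5, 2.6)

The orange star was at (18.4, 1.0) in frame 1 and (17.9, 3.6) in frame 2.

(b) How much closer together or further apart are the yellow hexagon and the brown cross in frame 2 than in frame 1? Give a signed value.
+0.7

Distance in frame 1: 10.9. Distance in frame 2: 11.6.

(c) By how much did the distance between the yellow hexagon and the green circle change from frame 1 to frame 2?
+0.7

Distance in frame 1: 15.1. Distance in frame 2: 15.8.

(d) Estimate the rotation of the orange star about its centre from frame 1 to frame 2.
23° clockwise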